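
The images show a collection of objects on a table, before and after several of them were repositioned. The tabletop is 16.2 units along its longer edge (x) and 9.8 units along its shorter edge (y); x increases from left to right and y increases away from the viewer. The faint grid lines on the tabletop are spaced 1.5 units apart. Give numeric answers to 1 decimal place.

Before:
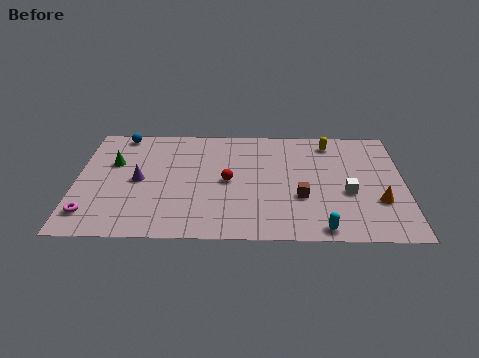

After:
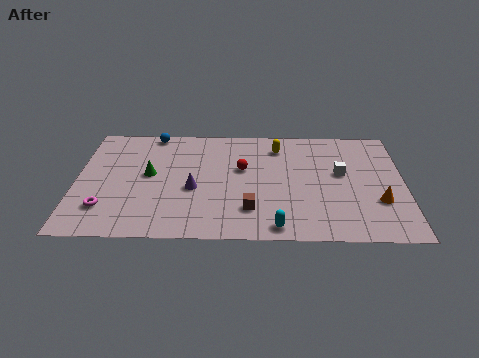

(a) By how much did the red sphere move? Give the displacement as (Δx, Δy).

(0.7, 1.1)

The red sphere was at about (7.5, 4.8) and moved to about (8.2, 5.9).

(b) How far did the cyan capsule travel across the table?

2.2

The cyan capsule was near (12.1, 0.9) before and (9.9, 1.0) after, so it travelled √(2.2² + 0.1²) ≈ 2.2 units.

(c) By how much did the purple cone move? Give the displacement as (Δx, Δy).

(2.7, -0.7)

From the two frames, the purple cone sits at roughly (3.1, 4.8) before and (5.8, 4.1) after.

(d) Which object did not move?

the orange cone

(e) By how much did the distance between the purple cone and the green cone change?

+0.5

The distance was about 2.0 in the first image and 2.5 in the second, so they moved 0.5 units further apart.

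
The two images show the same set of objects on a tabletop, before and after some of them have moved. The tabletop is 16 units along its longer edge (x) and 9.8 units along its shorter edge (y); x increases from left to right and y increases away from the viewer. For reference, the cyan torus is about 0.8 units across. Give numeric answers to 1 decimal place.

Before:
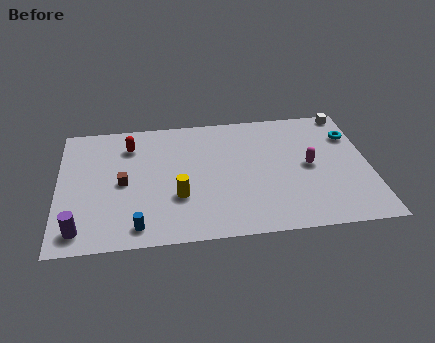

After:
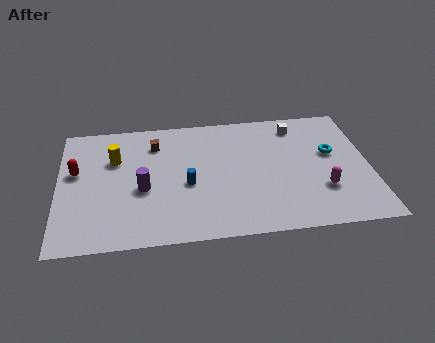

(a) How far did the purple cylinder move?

4.2

The purple cylinder was near (1.1, 1.4) before and (4.3, 4.1) after, so it travelled √(3.2² + 2.7²) ≈ 4.2 units.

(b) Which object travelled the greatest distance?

the yellow cylinder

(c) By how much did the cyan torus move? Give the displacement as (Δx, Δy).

(-1.1, -1.3)

The cyan torus started near (15.2, 7.1) and ended near (14.1, 5.8).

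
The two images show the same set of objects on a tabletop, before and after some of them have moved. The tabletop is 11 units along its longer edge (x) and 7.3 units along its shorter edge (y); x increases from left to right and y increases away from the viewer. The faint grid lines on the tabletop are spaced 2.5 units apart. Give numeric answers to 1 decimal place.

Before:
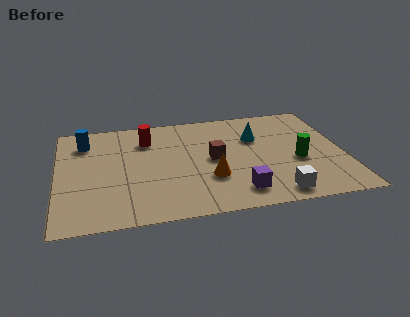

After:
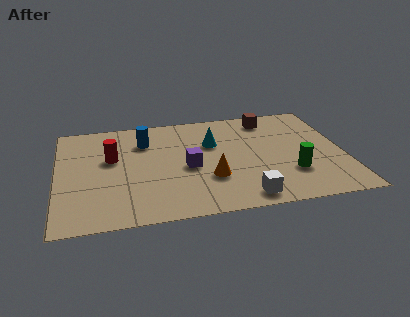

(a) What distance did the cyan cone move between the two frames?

1.7

The cyan cone moved from about (7.7, 4.9) to (6.0, 4.8), a distance of √(1.7² + 0.1²) ≈ 1.7.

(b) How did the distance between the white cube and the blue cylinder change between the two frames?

-2.8

The distance was about 8.6 in the first image and 5.8 in the second, so they moved 2.8 units closer together.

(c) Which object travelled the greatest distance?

the brown cube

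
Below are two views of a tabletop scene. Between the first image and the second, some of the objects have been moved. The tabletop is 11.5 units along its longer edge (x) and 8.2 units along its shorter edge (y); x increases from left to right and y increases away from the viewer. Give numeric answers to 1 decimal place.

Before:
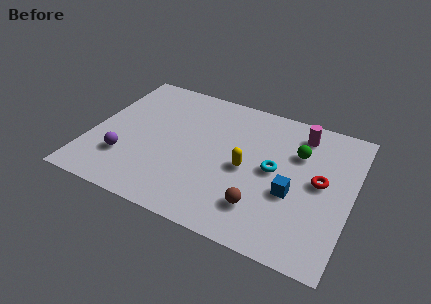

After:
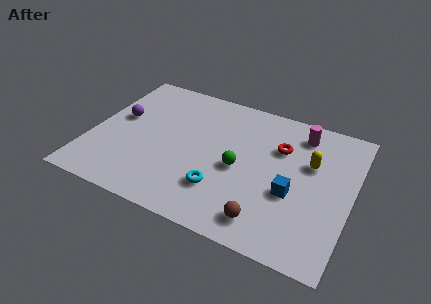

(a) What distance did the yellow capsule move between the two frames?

3.0

From (6.9, 3.8) to (9.6, 5.2), the yellow capsule covered √(2.7² + 1.4²) ≈ 3.0 units.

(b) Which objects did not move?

the magenta cylinder and the blue cube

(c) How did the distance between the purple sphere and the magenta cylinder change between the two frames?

-0.4

They were about 8.6 units apart before and 8.2 after — 0.4 units closer together.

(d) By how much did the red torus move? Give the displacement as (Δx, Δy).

(-1.9, 1.3)

The red torus started near (10.1, 4.3) and ended near (8.2, 5.6).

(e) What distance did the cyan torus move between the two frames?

2.9

The cyan torus moved from about (8.1, 4.2) to (6.0, 2.2), a distance of √(2.1² + 2.0²) ≈ 2.9.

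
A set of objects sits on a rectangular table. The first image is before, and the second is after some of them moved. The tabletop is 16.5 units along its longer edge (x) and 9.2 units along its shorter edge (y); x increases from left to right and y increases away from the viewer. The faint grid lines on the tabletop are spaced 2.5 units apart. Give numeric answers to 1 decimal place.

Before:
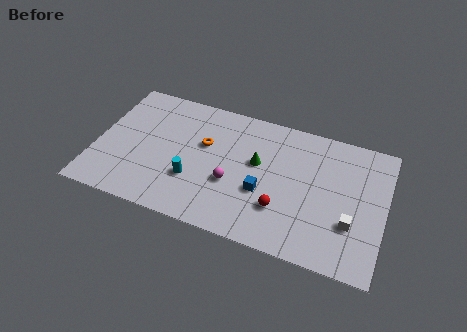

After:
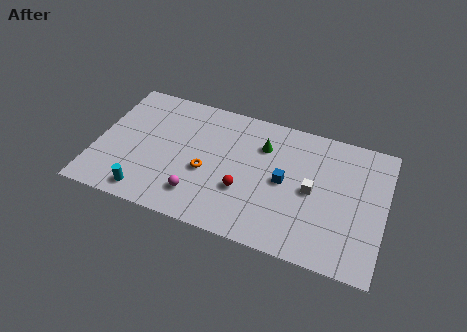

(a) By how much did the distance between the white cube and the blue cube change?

-3.4

Before: roughly 5.0 units apart; after: 1.6. That's 3.4 units closer together.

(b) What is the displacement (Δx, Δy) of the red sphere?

(-2.2, 0.5)

The red sphere started near (10.8, 2.7) and ended near (8.6, 3.2).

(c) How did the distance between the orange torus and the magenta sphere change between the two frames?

-1.0

Before: roughly 2.8 units apart; after: 1.8. That's 1.0 units closer together.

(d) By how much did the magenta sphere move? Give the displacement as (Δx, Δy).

(-1.8, -1.5)

The magenta sphere started near (7.9, 3.5) and ended near (6.1, 2.0).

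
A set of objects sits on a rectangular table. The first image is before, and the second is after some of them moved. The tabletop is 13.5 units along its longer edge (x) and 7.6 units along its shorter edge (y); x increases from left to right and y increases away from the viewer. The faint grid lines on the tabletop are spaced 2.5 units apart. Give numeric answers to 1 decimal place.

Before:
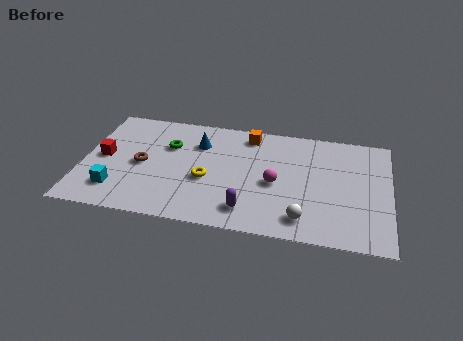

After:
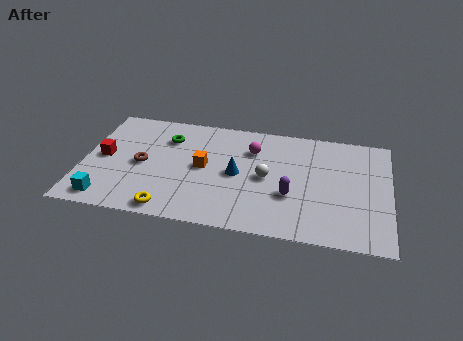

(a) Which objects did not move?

the brown torus and the red cube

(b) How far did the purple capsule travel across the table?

2.2

The purple capsule moved from about (7.4, 1.4) to (9.2, 2.7), a distance of √(1.8² + 1.3²) ≈ 2.2.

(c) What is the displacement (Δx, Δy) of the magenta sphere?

(-1.1, 2.1)

From the two frames, the magenta sphere sits at roughly (8.5, 3.4) before and (7.4, 5.5) after.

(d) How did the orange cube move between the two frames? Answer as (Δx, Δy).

(-1.9, -2.6)

The orange cube was at about (7.2, 6.5) and moved to about (5.3, 3.9).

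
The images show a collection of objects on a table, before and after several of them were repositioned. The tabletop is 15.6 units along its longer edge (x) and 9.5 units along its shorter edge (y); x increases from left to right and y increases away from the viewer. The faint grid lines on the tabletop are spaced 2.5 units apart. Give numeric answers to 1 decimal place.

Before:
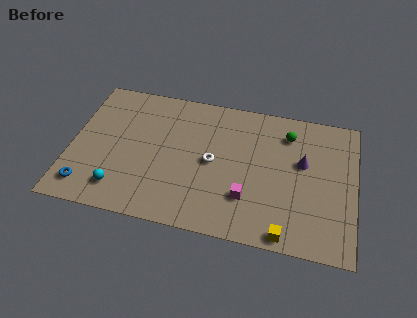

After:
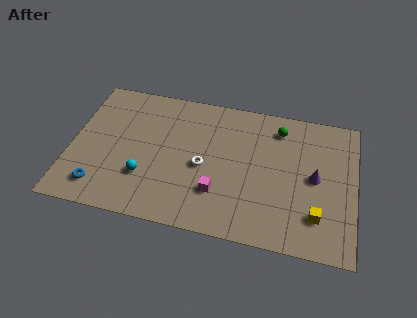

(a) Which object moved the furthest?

the yellow cube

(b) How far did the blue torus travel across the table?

0.7

The blue torus moved from about (1.1, 1.6) to (1.8, 1.7), a distance of √(0.7² + 0.1²) ≈ 0.7.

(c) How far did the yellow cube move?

2.2

The yellow cube moved from about (12.0, 0.8) to (13.6, 2.3), a distance of √(1.6² + 1.5²) ≈ 2.2.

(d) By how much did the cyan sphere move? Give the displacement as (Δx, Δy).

(1.3, 1.1)

From the two frames, the cyan sphere sits at roughly (2.9, 1.8) before and (4.2, 2.9) after.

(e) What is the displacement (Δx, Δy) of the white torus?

(-0.5, -0.4)

The white torus started near (7.8, 4.7) and ended near (7.3, 4.3).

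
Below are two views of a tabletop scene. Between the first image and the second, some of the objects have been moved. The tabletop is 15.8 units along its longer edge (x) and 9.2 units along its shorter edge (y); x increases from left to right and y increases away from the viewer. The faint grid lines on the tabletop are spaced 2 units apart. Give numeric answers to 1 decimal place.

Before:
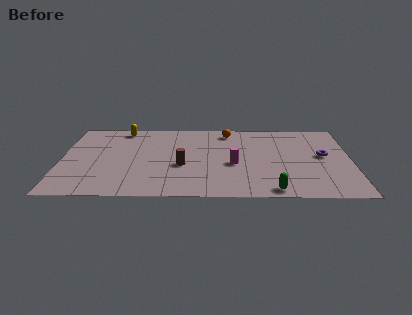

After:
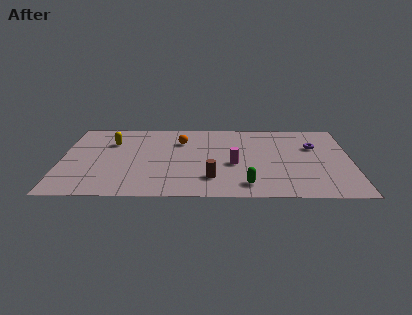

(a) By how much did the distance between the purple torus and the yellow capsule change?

-0.3

They were about 11.4 units apart before and 11.1 after — 0.3 units closer together.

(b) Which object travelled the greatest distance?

the orange sphere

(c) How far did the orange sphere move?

2.9

The orange sphere moved from about (9.1, 7.9) to (6.5, 6.7), a distance of √(2.6² + 1.2²) ≈ 2.9.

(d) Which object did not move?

the magenta cylinder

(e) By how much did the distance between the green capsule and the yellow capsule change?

-2.0

Before: roughly 10.9 units apart; after: 8.9. That's 2.0 units closer together.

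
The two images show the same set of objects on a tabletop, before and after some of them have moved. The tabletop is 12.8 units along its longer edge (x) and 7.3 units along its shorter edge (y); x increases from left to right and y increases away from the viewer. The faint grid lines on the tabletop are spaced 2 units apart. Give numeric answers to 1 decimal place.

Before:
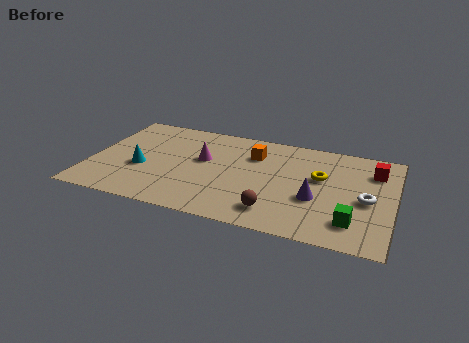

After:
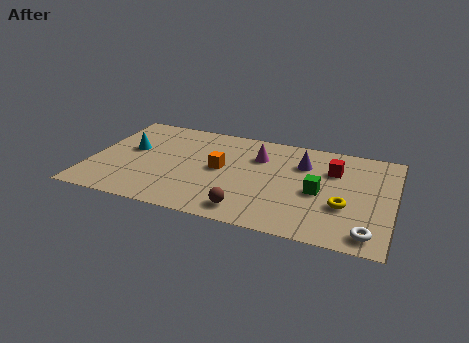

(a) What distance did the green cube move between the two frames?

2.3

The green cube was near (11.2, 1.6) before and (9.7, 3.3) after, so it travelled √(1.5² + 1.7²) ≈ 2.3 units.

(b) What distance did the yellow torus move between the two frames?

2.1

The yellow torus was near (9.7, 4.4) before and (10.8, 2.6) after, so it travelled √(1.1² + 1.8²) ≈ 2.1 units.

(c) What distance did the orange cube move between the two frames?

2.0

The orange cube moved from about (6.8, 5.3) to (5.5, 3.8), a distance of √(1.3² + 1.5²) ≈ 2.0.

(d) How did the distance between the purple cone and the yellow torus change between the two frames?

+1.6

The distance was about 1.6 in the first image and 3.2 in the second, so they moved 1.6 units further apart.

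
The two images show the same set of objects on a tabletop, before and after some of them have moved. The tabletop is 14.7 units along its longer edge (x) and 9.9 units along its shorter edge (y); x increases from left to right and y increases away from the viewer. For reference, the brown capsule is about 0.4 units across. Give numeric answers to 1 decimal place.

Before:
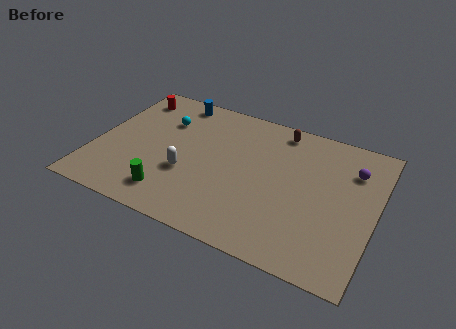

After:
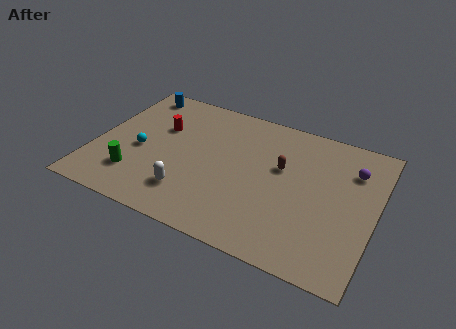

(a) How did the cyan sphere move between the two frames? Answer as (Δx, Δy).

(-0.9, -2.7)

From the two frames, the cyan sphere sits at roughly (3.3, 7.0) before and (2.4, 4.3) after.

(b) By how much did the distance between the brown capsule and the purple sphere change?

-0.4

Before: roughly 4.2 units apart; after: 3.8. That's 0.4 units closer together.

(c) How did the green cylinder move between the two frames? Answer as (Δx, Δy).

(-2.0, 0.6)

The green cylinder was at about (4.4, 1.8) and moved to about (2.4, 2.4).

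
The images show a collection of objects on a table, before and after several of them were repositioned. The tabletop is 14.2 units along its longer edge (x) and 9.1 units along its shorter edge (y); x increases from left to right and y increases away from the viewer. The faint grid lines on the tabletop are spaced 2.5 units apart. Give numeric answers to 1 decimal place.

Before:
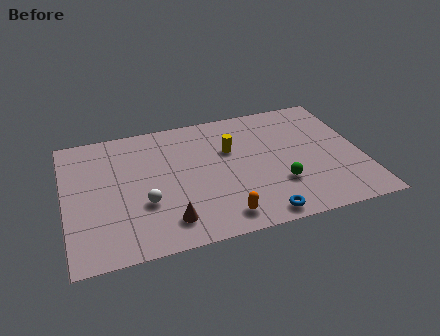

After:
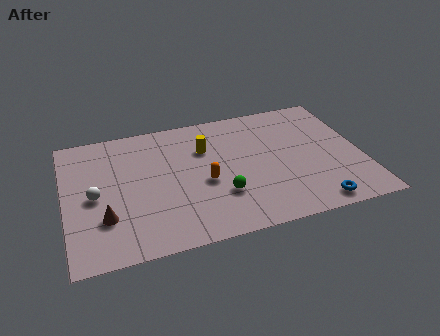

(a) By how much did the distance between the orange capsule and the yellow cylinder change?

-2.3

Before: roughly 4.7 units apart; after: 2.4. That's 2.3 units closer together.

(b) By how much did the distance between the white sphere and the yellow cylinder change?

+0.7

They were about 5.1 units apart before and 5.8 after — 0.7 units further apart.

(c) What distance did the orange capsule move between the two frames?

2.7

The orange capsule moved from about (7.2, 1.3) to (6.6, 3.9), a distance of √(0.6² + 2.6²) ≈ 2.7.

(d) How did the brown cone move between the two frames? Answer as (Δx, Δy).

(-2.9, 1.0)

From the two frames, the brown cone sits at roughly (4.7, 1.7) before and (1.8, 2.7) after.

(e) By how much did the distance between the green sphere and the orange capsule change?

-2.0

The distance was about 3.3 in the first image and 1.3 in the second, so they moved 2.0 units closer together.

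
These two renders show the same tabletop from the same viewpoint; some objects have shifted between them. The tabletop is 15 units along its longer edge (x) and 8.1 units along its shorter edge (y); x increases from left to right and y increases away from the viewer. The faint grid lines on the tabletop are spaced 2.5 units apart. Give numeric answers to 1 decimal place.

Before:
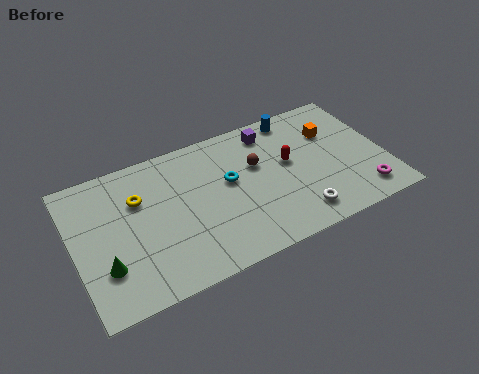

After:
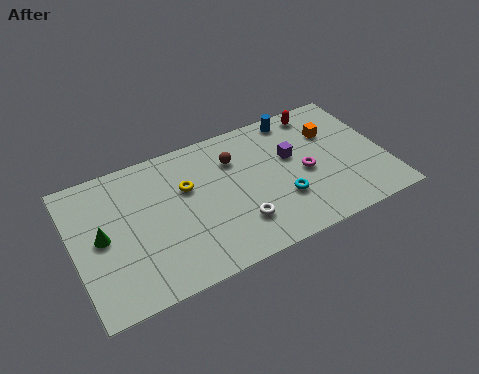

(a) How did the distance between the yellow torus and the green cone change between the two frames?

+0.7

The distance was about 3.6 in the first image and 4.3 in the second, so they moved 0.7 units further apart.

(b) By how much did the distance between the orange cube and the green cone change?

-0.3

Before: roughly 11.8 units apart; after: 11.5. That's 0.3 units closer together.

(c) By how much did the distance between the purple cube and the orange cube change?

-0.9

They were about 3.1 units apart before and 2.2 after — 0.9 units closer together.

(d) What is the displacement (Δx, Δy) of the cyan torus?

(2.3, -2.1)

From the two frames, the cyan torus sits at roughly (7.5, 4.7) before and (9.8, 2.6) after.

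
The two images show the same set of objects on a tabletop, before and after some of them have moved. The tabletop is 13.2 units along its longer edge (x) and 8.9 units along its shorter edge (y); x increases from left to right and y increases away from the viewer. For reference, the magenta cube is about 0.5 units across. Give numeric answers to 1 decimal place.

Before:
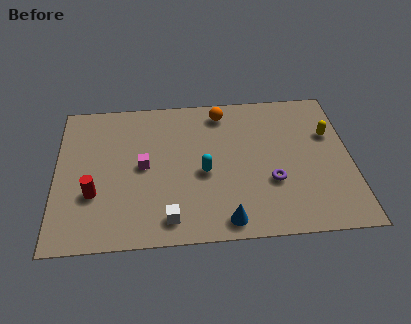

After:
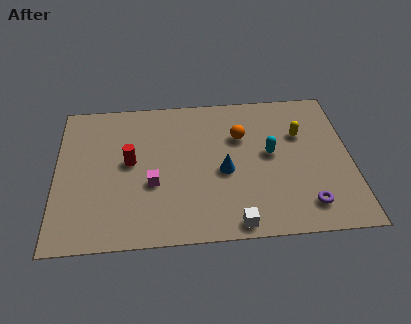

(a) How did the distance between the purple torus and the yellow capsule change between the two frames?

+0.5

The distance was about 3.8 in the first image and 4.3 in the second, so they moved 0.5 units further apart.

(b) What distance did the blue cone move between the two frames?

2.9

The blue cone was near (7.5, 1.0) before and (7.5, 3.9) after, so it travelled √(0.0² + 2.9²) ≈ 2.9 units.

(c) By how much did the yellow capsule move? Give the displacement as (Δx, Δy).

(-1.3, 0.1)

From the two frames, the yellow capsule sits at roughly (12.3, 5.8) before and (11.0, 5.9) after.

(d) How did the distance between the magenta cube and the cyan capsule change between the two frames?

+2.7

Before: roughly 2.8 units apart; after: 5.5. That's 2.7 units further apart.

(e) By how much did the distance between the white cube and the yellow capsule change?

-2.6

Before: roughly 8.6 units apart; after: 6.0. That's 2.6 units closer together.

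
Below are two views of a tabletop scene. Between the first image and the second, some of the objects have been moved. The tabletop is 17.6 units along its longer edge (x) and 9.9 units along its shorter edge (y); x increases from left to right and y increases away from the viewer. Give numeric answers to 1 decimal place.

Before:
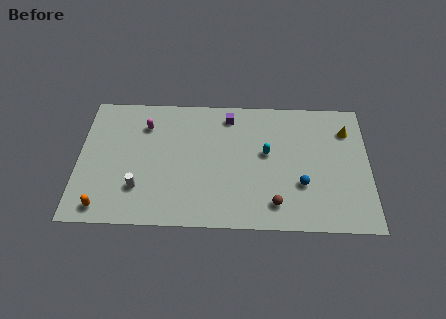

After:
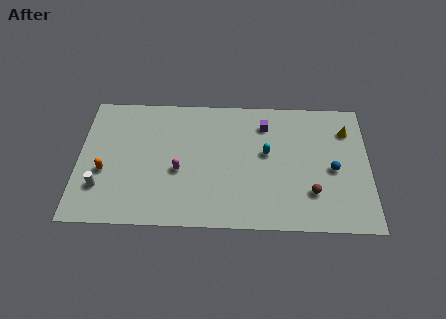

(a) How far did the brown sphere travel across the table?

2.4

The brown sphere was near (11.9, 1.8) before and (14.1, 2.7) after, so it travelled √(2.2² + 0.9²) ≈ 2.4 units.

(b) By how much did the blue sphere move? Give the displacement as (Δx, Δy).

(1.9, 1.2)

From the two frames, the blue sphere sits at roughly (13.5, 3.3) before and (15.4, 4.5) after.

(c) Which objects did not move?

the yellow cone and the cyan capsule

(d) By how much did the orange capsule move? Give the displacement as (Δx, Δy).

(0.0, 2.7)

From the two frames, the orange capsule sits at roughly (1.6, 1.2) before and (1.6, 3.9) after.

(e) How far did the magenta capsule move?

4.0

From (4.0, 7.5) to (6.1, 4.1), the magenta capsule covered √(2.1² + 3.4²) ≈ 4.0 units.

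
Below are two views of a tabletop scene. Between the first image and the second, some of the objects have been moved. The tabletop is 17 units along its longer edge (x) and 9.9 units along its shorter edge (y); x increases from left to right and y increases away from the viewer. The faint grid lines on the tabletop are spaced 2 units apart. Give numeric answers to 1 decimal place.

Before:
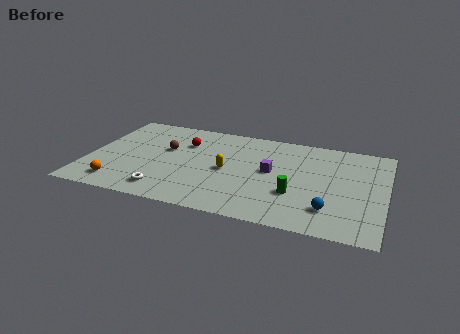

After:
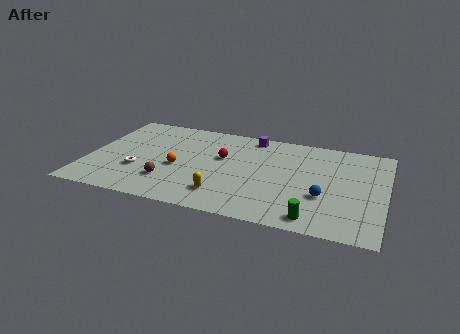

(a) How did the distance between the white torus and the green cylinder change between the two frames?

+2.9

Before: roughly 7.5 units apart; after: 10.4. That's 2.9 units further apart.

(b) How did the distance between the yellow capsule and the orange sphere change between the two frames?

-3.3

Before: roughly 6.8 units apart; after: 3.5. That's 3.3 units closer together.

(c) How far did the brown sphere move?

3.4

From (4.3, 6.0) to (4.8, 2.6), the brown sphere covered √(0.5² + 3.4²) ≈ 3.4 units.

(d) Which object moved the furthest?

the orange sphere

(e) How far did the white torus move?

2.4

The white torus was near (4.7, 1.6) before and (3.0, 3.3) after, so it travelled √(1.7² + 1.7²) ≈ 2.4 units.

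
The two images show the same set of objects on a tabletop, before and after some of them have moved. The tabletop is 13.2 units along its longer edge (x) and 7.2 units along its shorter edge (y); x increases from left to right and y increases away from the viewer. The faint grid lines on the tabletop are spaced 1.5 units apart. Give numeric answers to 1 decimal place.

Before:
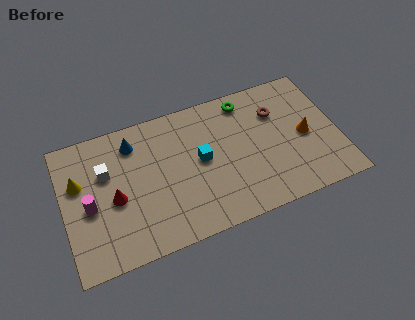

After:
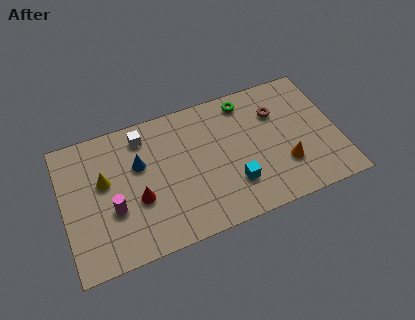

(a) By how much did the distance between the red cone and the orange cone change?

-2.2

They were about 9.2 units apart before and 7.0 after — 2.2 units closer together.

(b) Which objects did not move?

the brown torus and the green torus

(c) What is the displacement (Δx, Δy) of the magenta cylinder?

(1.1, -0.5)

The magenta cylinder was at about (1.2, 3.2) and moved to about (2.3, 2.7).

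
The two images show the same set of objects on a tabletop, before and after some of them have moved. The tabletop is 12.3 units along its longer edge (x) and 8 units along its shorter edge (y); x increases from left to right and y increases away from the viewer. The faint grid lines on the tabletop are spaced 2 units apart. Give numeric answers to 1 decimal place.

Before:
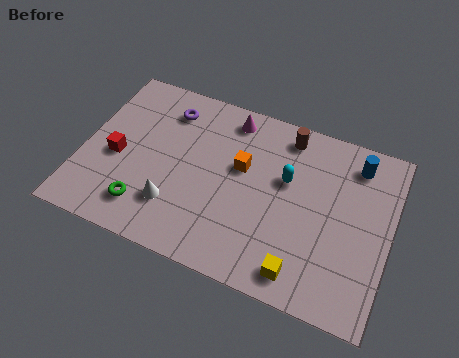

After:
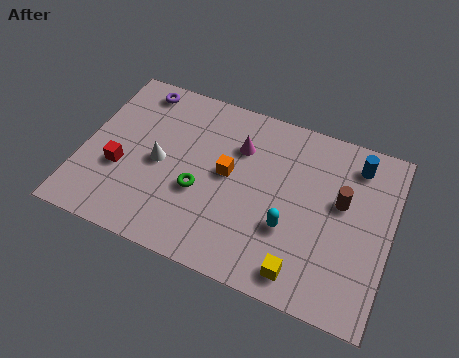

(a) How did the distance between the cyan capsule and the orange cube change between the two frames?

+1.2

The distance was about 1.8 in the first image and 3.0 in the second, so they moved 1.2 units further apart.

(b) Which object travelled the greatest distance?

the brown cylinder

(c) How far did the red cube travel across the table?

0.5

The red cube moved from about (1.4, 3.5) to (1.6, 3.0), a distance of √(0.2² + 0.5²) ≈ 0.5.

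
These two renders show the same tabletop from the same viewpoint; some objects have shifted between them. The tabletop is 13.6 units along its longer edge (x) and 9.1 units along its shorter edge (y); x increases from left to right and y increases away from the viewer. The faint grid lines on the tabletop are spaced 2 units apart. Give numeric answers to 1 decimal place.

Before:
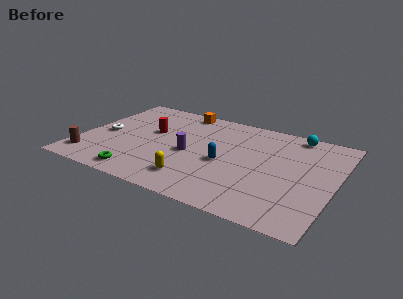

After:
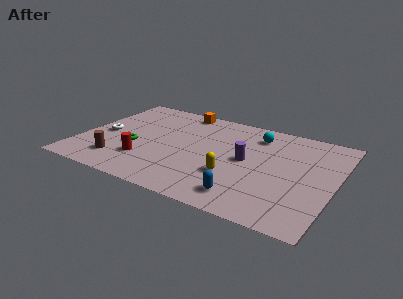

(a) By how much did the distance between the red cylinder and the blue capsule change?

+1.3

Before: roughly 4.4 units apart; after: 5.7. That's 1.3 units further apart.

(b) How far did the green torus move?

2.5

The green torus was near (3.7, 1.1) before and (3.0, 3.5) after, so it travelled √(0.7² + 2.4²) ≈ 2.5 units.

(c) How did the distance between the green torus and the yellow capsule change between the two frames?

+2.5

They were about 2.9 units apart before and 5.4 after — 2.5 units further apart.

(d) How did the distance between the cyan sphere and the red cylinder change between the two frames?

-0.8

They were about 8.0 units apart before and 7.2 after — 0.8 units closer together.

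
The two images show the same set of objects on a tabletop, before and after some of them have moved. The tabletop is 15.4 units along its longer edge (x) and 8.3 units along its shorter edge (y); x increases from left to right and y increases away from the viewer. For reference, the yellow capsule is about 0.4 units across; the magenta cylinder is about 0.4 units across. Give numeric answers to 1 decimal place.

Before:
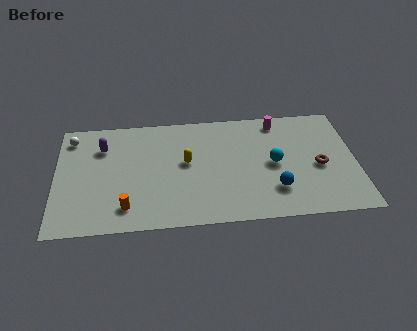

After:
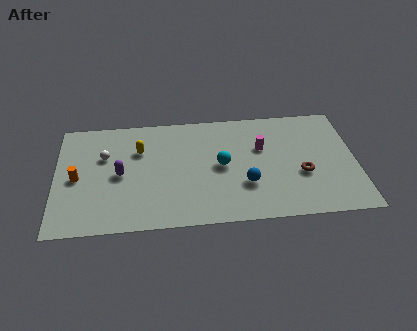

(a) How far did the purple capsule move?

2.3

The purple capsule was near (2.4, 6.1) before and (3.3, 4.0) after, so it travelled √(0.9² + 2.1²) ≈ 2.3 units.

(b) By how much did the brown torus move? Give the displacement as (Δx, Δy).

(-0.9, -0.5)

The brown torus was at about (13.5, 3.7) and moved to about (12.6, 3.2).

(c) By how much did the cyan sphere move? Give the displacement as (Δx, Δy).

(-2.7, 0.1)

From the two frames, the cyan sphere sits at roughly (11.2, 4.1) before and (8.5, 4.2) after.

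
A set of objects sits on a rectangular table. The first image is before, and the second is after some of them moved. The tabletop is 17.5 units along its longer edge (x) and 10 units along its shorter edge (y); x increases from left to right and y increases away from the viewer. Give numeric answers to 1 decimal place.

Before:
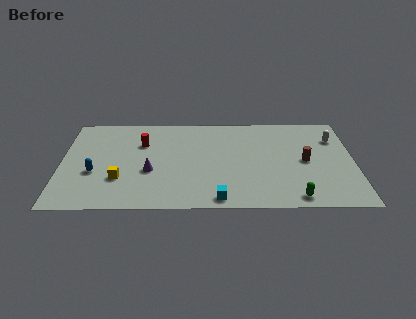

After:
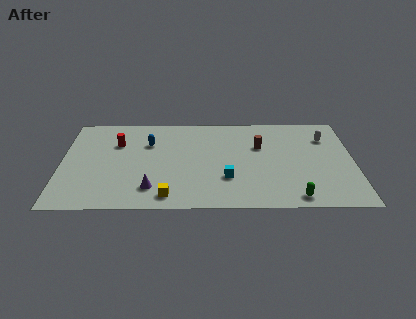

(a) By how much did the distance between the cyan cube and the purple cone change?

-0.4

The distance was about 5.0 in the first image and 4.6 in the second, so they moved 0.4 units closer together.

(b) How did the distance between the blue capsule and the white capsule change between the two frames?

-4.1

Before: roughly 14.8 units apart; after: 10.7. That's 4.1 units closer together.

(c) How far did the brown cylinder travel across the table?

3.1

From (14.6, 4.9) to (11.9, 6.5), the brown cylinder covered √(2.7² + 1.6²) ≈ 3.1 units.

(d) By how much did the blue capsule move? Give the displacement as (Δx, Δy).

(3.2, 3.1)

From the two frames, the blue capsule sits at roughly (2.0, 3.8) before and (5.2, 6.9) after.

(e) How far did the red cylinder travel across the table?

1.5

The red cylinder was near (4.8, 6.9) before and (3.3, 6.9) after, so it travelled √(1.5² + 0.0²) ≈ 1.5 units.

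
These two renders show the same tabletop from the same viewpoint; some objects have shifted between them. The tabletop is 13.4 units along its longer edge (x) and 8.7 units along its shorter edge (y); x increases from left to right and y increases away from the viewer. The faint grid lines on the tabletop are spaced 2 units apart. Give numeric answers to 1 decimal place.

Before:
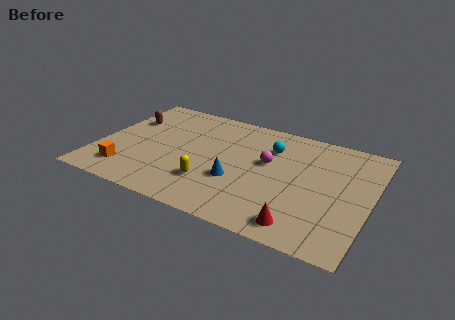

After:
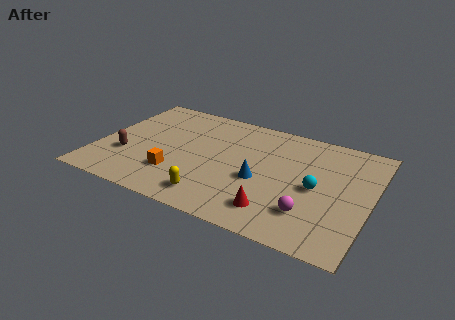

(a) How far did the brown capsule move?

3.0

The brown capsule moved from about (1.1, 5.9) to (1.5, 2.9), a distance of √(0.4² + 3.0²) ≈ 3.0.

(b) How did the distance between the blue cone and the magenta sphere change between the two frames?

+0.6

Before: roughly 2.4 units apart; after: 3.0. That's 0.6 units further apart.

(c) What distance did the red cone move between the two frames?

1.4

The red cone was near (10.4, 1.2) before and (9.1, 1.7) after, so it travelled √(1.3² + 0.5²) ≈ 1.4 units.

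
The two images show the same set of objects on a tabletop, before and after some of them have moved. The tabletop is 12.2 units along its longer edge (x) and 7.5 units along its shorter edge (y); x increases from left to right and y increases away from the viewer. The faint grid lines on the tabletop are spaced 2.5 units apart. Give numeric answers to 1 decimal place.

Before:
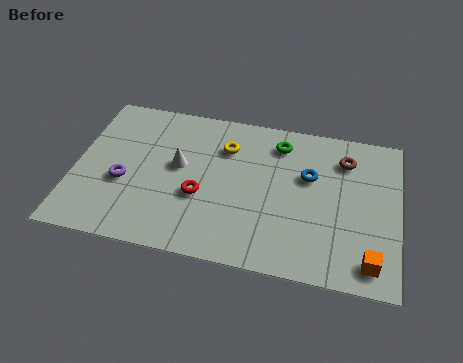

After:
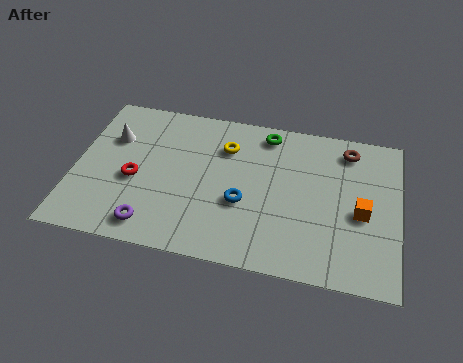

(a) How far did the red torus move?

2.5

From (4.8, 2.9) to (2.3, 3.2), the red torus covered √(2.5² + 0.3²) ≈ 2.5 units.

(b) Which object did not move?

the yellow torus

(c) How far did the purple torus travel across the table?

2.2

The purple torus was near (1.9, 3.0) before and (3.1, 1.1) after, so it travelled √(1.2² + 1.9²) ≈ 2.2 units.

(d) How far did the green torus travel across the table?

0.6

From (7.6, 6.1) to (7.1, 6.5), the green torus covered √(0.5² + 0.4²) ≈ 0.6 units.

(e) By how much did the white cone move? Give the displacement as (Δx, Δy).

(-2.6, 0.9)

The white cone started near (3.9, 4.2) and ended near (1.3, 5.1).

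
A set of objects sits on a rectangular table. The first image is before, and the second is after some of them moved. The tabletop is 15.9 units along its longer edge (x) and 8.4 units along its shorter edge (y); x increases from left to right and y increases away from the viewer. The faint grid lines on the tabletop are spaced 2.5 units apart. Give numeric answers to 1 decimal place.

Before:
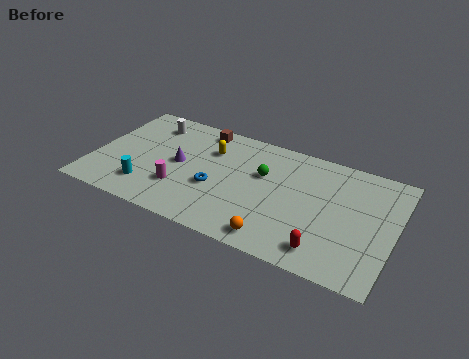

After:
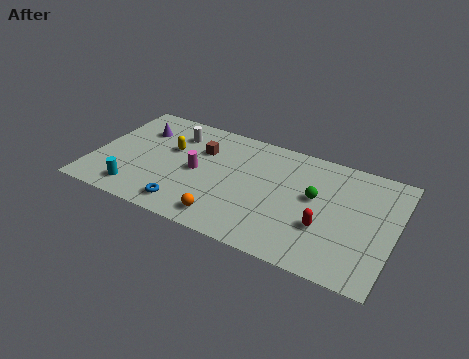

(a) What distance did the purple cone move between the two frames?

3.0

The purple cone was near (4.5, 4.3) before and (2.1, 6.1) after, so it travelled √(2.4² + 1.8²) ≈ 3.0 units.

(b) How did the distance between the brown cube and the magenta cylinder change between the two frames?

-3.2

The distance was about 4.9 in the first image and 1.7 in the second, so they moved 3.2 units closer together.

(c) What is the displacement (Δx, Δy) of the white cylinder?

(1.4, -0.3)

The white cylinder was at about (2.6, 6.8) and moved to about (4.0, 6.5).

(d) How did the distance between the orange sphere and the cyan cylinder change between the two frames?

-2.2

Before: roughly 7.0 units apart; after: 4.8. That's 2.2 units closer together.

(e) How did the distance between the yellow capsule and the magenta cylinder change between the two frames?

-1.8

The distance was about 3.7 in the first image and 1.9 in the second, so they moved 1.8 units closer together.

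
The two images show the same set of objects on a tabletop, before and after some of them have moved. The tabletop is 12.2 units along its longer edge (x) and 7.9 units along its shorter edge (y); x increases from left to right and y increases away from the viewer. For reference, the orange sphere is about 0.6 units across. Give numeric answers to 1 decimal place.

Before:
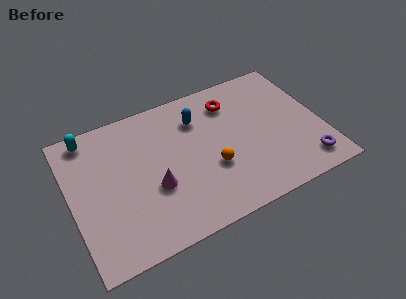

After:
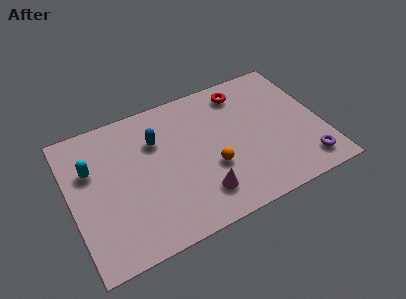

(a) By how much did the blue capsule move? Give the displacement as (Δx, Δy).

(-2.1, -0.4)

The blue capsule was at about (6.4, 5.9) and moved to about (4.3, 5.5).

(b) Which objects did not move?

the orange sphere and the purple torus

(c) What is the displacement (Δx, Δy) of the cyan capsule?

(-0.1, -1.8)

From the two frames, the cyan capsule sits at roughly (1.2, 7.0) before and (1.1, 5.2) after.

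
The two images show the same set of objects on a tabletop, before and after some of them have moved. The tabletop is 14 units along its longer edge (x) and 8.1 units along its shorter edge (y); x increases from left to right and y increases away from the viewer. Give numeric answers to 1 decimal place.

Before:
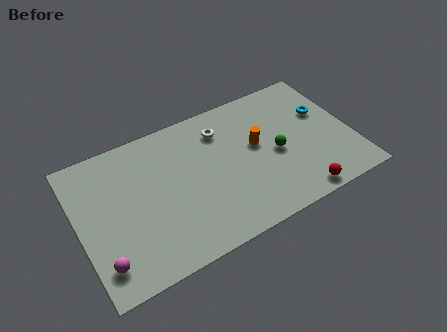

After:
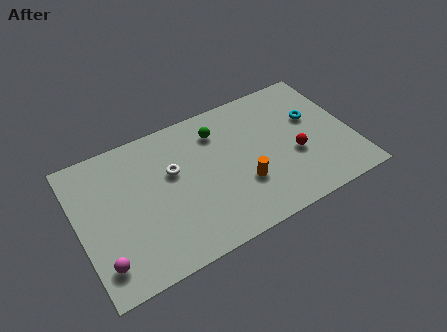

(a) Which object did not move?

the magenta sphere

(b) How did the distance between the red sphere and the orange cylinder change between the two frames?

-1.3

Before: roughly 4.1 units apart; after: 2.8. That's 1.3 units closer together.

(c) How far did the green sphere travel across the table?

3.7

From (10.1, 3.7) to (7.4, 6.3), the green sphere covered √(2.7² + 2.6²) ≈ 3.7 units.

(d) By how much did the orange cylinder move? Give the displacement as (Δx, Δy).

(-1.0, -1.9)

The orange cylinder started near (9.2, 4.6) and ended near (8.2, 2.7).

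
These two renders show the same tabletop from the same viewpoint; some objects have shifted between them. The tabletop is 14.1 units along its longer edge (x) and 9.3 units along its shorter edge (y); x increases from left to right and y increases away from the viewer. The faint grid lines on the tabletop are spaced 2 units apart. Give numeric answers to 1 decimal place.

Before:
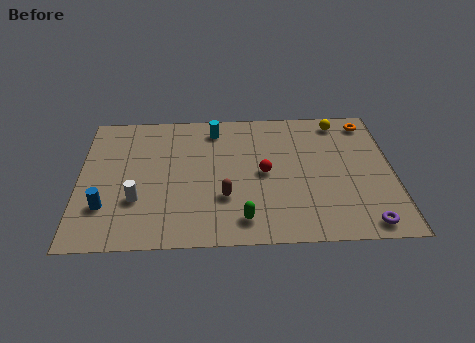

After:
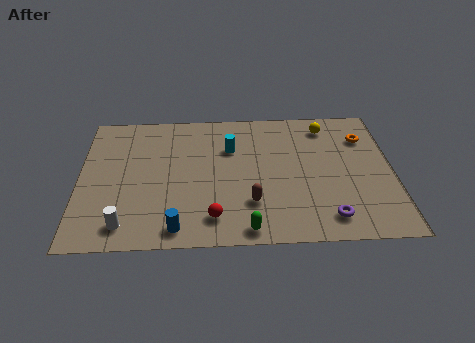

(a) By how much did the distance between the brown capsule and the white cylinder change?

+1.8

Before: roughly 3.9 units apart; after: 5.7. That's 1.8 units further apart.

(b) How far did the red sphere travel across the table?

3.7

From (8.3, 4.6) to (6.0, 1.7), the red sphere covered √(2.3² + 2.9²) ≈ 3.7 units.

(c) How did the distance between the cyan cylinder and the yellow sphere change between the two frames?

-1.1

They were about 5.7 units apart before and 4.6 after — 1.1 units closer together.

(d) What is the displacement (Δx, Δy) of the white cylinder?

(-0.5, -1.6)

The white cylinder started near (2.6, 3.0) and ended near (2.1, 1.4).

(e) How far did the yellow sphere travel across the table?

0.7

The yellow sphere moved from about (11.8, 8.1) to (11.2, 7.8), a distance of √(0.6² + 0.3²) ≈ 0.7.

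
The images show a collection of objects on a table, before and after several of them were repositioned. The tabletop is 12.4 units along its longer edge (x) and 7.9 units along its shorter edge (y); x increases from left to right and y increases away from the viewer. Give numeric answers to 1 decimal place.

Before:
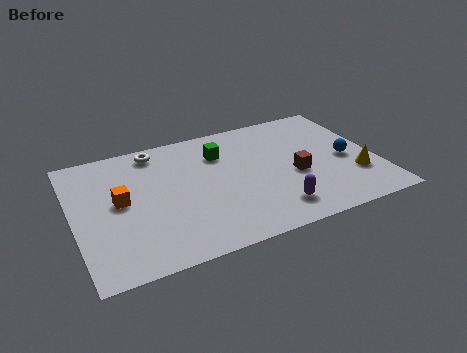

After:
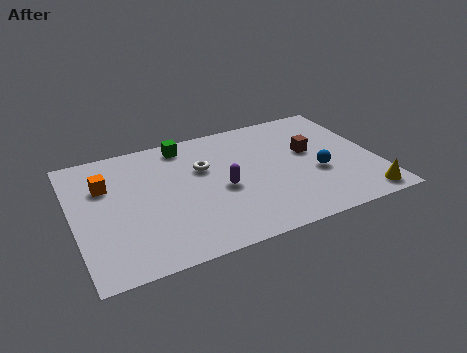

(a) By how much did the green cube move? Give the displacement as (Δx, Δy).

(-1.4, 1.1)

From the two frames, the green cube sits at roughly (6.2, 5.8) before and (4.8, 6.9) after.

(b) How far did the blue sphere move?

1.4

From (11.2, 3.6) to (9.9, 3.1), the blue sphere covered √(1.3² + 0.5²) ≈ 1.4 units.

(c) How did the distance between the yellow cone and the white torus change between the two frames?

-1.6

Before: roughly 9.0 units apart; after: 7.4. That's 1.6 units closer together.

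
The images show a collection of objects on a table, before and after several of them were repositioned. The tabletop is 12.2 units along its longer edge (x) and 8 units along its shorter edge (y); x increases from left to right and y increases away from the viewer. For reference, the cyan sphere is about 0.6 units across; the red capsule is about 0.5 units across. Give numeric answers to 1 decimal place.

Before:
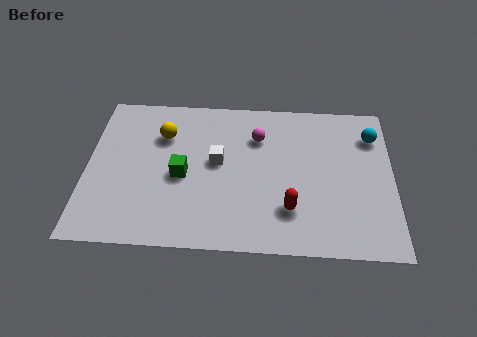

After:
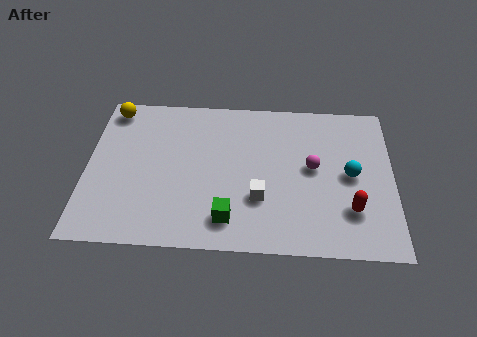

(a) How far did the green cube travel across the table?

2.8

The green cube was near (3.8, 3.6) before and (5.7, 1.5) after, so it travelled √(1.9² + 2.1²) ≈ 2.8 units.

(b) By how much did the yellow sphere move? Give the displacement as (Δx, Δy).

(-2.1, 1.3)

The yellow sphere started near (3.0, 5.7) and ended near (0.9, 7.0).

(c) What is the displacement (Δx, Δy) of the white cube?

(1.7, -1.8)

The white cube was at about (5.2, 4.4) and moved to about (6.9, 2.6).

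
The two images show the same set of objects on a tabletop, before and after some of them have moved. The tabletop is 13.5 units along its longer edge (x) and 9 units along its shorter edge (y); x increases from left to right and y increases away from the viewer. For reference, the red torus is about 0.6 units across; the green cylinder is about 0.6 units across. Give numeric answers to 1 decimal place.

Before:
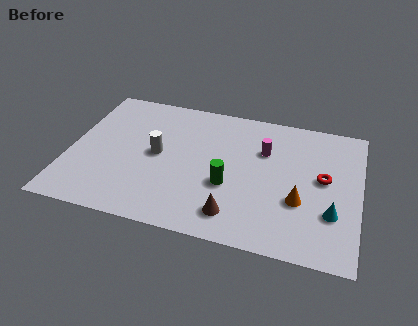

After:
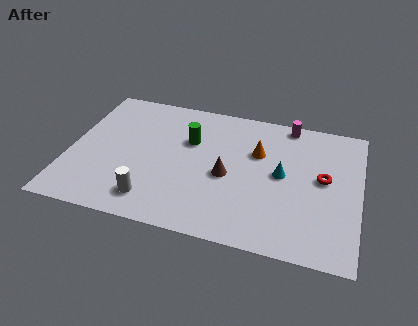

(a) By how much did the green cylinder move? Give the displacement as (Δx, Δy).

(-2.0, 2.5)

The green cylinder was at about (7.5, 3.4) and moved to about (5.5, 5.9).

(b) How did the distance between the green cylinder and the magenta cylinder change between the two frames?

+2.0

The distance was about 3.1 in the first image and 5.1 in the second, so they moved 2.0 units further apart.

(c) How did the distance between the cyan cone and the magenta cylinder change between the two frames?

-1.2

Before: roughly 4.7 units apart; after: 3.5. That's 1.2 units closer together.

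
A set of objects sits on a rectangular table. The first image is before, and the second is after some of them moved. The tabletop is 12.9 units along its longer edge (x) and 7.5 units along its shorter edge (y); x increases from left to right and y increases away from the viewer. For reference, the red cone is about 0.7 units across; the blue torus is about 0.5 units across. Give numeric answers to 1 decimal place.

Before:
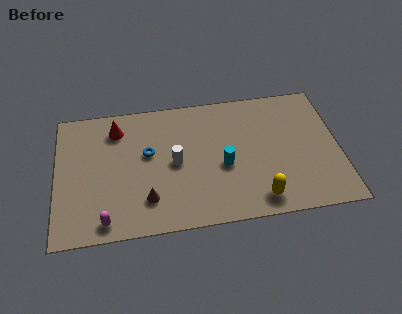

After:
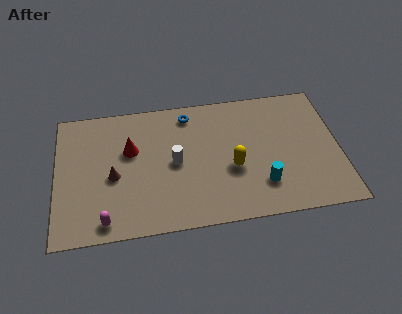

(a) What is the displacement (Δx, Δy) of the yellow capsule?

(-1.1, 1.9)

The yellow capsule was at about (9.1, 1.1) and moved to about (8.0, 3.0).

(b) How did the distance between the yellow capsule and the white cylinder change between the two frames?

-1.8

The distance was about 4.5 in the first image and 2.7 in the second, so they moved 1.8 units closer together.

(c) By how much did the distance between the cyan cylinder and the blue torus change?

+1.9

They were about 3.6 units apart before and 5.5 after — 1.9 units further apart.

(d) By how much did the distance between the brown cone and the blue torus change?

+2.1

The distance was about 2.6 in the first image and 4.7 in the second, so they moved 2.1 units further apart.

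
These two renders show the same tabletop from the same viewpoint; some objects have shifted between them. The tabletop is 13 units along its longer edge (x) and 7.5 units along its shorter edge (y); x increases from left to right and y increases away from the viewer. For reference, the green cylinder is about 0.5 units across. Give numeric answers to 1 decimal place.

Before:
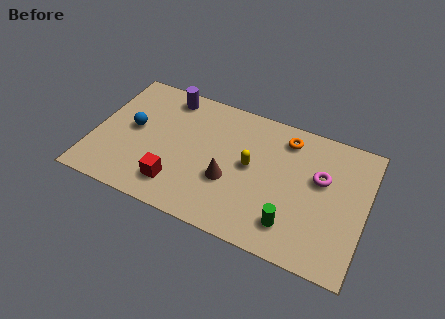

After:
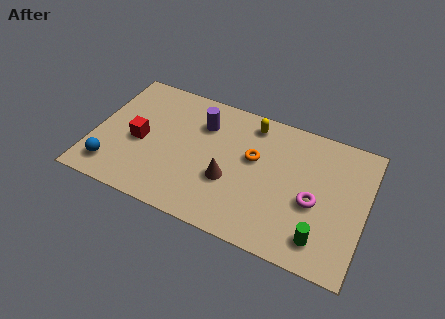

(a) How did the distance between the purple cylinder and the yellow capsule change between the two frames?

-2.5

Before: roughly 5.0 units apart; after: 2.5. That's 2.5 units closer together.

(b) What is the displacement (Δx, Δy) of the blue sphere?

(-0.7, -2.6)

The blue sphere started near (1.8, 4.0) and ended near (1.1, 1.4).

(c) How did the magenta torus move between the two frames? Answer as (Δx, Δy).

(-0.2, -1.4)

The magenta torus was at about (10.8, 4.6) and moved to about (10.6, 3.2).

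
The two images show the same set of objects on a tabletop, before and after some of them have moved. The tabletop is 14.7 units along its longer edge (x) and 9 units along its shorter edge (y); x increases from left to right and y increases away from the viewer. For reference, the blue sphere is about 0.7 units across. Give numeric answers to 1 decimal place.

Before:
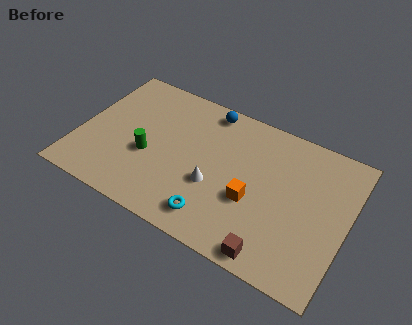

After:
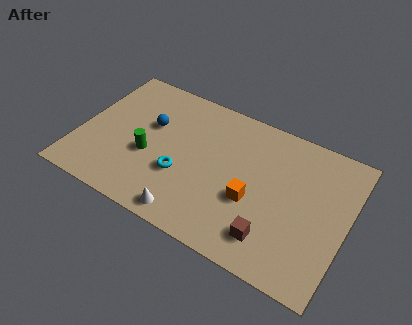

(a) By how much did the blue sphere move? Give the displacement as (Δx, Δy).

(-2.9, -2.4)

The blue sphere started near (6.6, 8.0) and ended near (3.7, 5.6).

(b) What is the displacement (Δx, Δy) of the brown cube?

(-0.2, 0.9)

The brown cube started near (11.2, 0.9) and ended near (11.0, 1.8).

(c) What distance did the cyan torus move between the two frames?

2.7

From (7.9, 1.5) to (5.8, 3.2), the cyan torus covered √(2.1² + 1.7²) ≈ 2.7 units.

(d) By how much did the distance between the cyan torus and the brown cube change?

+2.0

They were about 3.4 units apart before and 5.4 after — 2.0 units further apart.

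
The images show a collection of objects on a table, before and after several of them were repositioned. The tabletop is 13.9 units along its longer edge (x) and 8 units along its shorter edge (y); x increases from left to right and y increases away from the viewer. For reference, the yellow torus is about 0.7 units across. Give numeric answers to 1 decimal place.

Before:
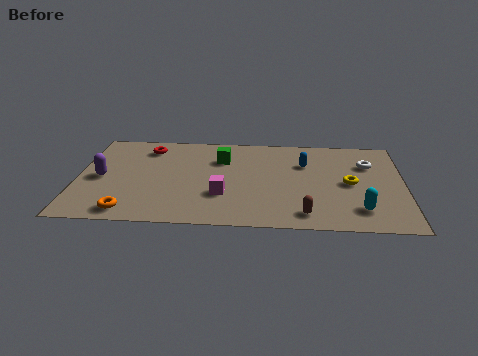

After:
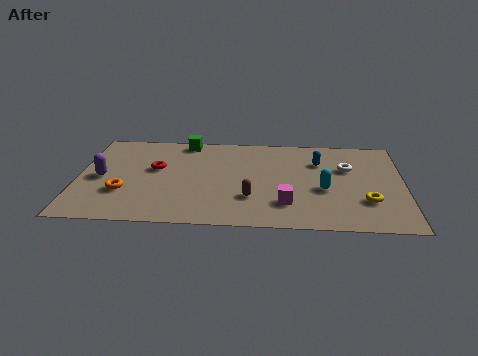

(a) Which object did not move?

the purple capsule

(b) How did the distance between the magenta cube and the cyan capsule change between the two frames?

-3.8

They were about 5.9 units apart before and 2.1 after — 3.8 units closer together.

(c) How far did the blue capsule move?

0.6

The blue capsule was near (9.7, 5.5) before and (10.3, 5.7) after, so it travelled √(0.6² + 0.2²) ≈ 0.6 units.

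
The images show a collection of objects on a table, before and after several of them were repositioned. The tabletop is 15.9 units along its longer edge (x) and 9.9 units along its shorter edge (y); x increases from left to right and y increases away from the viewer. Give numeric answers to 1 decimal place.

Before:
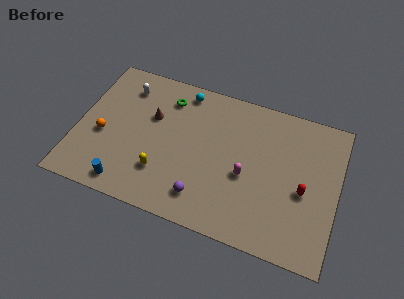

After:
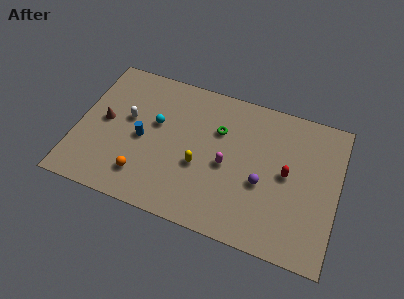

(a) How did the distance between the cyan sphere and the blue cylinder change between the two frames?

-6.5

The distance was about 8.0 in the first image and 1.5 in the second, so they moved 6.5 units closer together.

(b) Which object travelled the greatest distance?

the purple sphere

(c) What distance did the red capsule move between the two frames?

1.4

The red capsule moved from about (13.9, 4.3) to (12.8, 5.1), a distance of √(1.1² + 0.8²) ≈ 1.4.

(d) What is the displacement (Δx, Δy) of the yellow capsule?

(2.2, 1.2)

The yellow capsule was at about (5.4, 2.7) and moved to about (7.6, 3.9).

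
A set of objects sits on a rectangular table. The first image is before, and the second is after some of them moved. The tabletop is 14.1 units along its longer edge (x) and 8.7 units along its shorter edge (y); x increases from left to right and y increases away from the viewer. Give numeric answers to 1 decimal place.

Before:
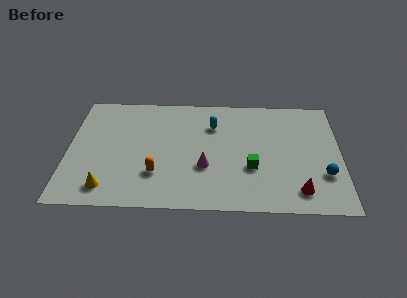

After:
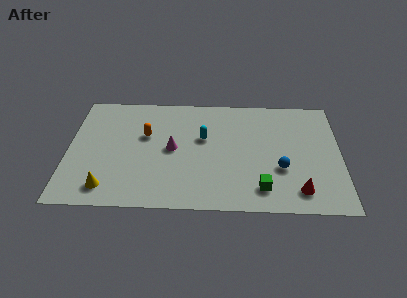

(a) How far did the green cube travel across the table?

1.6

The green cube was near (9.5, 3.1) before and (10.0, 1.6) after, so it travelled √(0.5² + 1.5²) ≈ 1.6 units.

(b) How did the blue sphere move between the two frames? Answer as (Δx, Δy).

(-2.2, 0.4)

The blue sphere started near (13.2, 2.7) and ended near (11.0, 3.1).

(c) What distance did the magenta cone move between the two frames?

2.1

The magenta cone was near (7.1, 3.1) before and (5.4, 4.4) after, so it travelled √(1.7² + 1.3²) ≈ 2.1 units.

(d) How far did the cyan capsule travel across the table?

1.1

From (7.5, 6.3) to (7.0, 5.3), the cyan capsule covered √(0.5² + 1.0²) ≈ 1.1 units.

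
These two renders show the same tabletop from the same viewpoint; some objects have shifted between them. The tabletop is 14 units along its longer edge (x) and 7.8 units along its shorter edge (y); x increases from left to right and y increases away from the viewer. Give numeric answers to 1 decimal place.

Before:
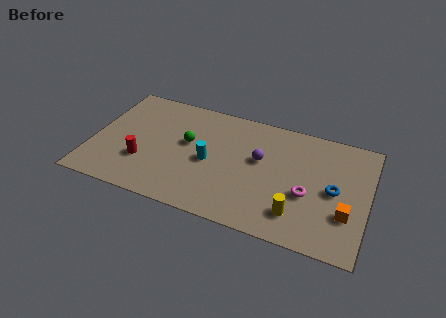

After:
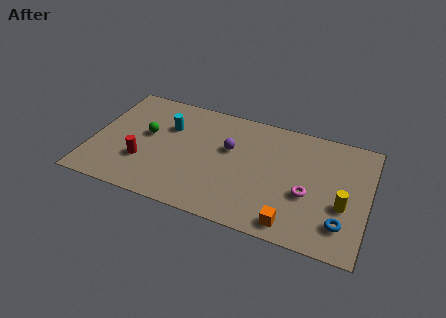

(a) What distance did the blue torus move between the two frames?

2.1

The blue torus moved from about (12.3, 3.8) to (12.8, 1.8), a distance of √(0.5² + 2.0²) ≈ 2.1.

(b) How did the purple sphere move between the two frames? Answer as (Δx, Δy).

(-1.6, 0.2)

From the two frames, the purple sphere sits at roughly (8.5, 4.6) before and (6.9, 4.8) after.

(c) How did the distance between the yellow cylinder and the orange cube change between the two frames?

+0.6

The distance was about 2.5 in the first image and 3.1 in the second, so they moved 0.6 units further apart.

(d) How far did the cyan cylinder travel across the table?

2.9

The cyan cylinder was near (6.0, 3.6) before and (3.7, 5.3) after, so it travelled √(2.3² + 1.7²) ≈ 2.9 units.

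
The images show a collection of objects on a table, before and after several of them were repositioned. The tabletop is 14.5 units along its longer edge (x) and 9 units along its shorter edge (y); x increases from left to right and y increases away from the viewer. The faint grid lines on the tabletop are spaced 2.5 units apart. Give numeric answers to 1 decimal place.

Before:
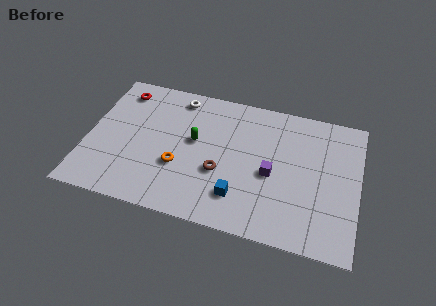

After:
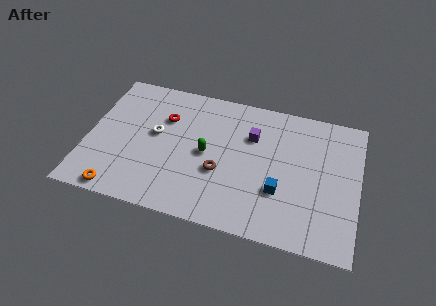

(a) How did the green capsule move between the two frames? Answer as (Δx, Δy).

(0.7, -0.7)

The green capsule was at about (5.7, 5.1) and moved to about (6.4, 4.4).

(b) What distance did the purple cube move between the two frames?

2.5

The purple cube was near (9.9, 4.0) before and (8.7, 6.2) after, so it travelled √(1.2² + 2.2²) ≈ 2.5 units.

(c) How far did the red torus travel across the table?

2.8

The red torus moved from about (1.5, 7.5) to (4.0, 6.2), a distance of √(2.5² + 1.3²) ≈ 2.8.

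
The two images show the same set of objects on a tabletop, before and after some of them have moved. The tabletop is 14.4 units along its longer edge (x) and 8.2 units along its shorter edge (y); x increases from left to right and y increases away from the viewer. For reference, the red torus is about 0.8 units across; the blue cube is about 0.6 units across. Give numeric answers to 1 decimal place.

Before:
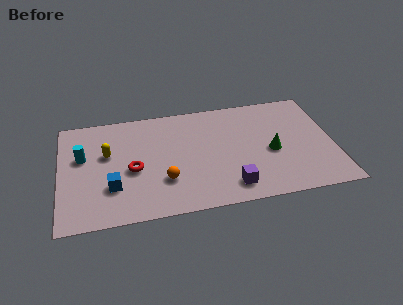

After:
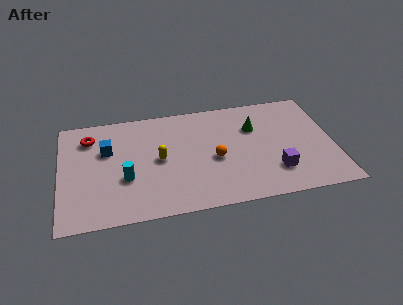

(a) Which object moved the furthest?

the red torus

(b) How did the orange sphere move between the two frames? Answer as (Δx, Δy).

(2.7, 1.1)

From the two frames, the orange sphere sits at roughly (5.4, 2.5) before and (8.1, 3.6) after.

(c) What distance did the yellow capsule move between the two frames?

2.8

From (2.5, 5.0) to (5.2, 4.1), the yellow capsule covered √(2.7² + 0.9²) ≈ 2.8 units.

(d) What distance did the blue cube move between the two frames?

2.8

The blue cube moved from about (2.7, 2.5) to (2.5, 5.3), a distance of √(0.2² + 2.8²) ≈ 2.8.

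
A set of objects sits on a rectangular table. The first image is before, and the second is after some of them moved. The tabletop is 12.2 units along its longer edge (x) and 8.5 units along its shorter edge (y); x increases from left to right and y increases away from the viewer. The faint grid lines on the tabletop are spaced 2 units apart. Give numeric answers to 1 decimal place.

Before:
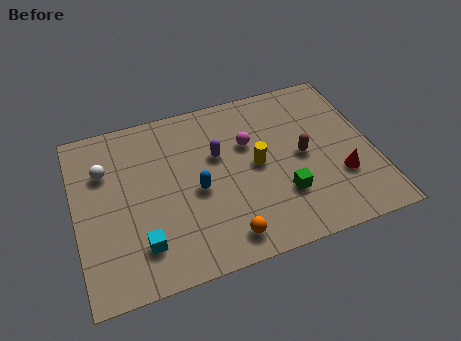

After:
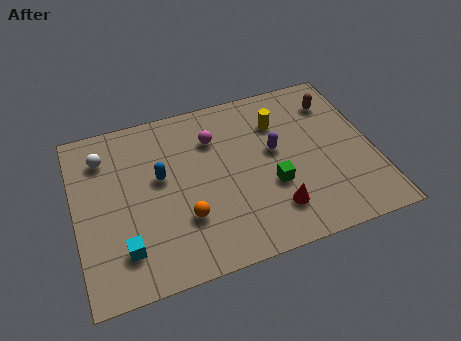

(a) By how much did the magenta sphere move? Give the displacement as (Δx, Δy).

(-1.4, 0.7)

The magenta sphere started near (7.2, 5.5) and ended near (5.8, 6.2).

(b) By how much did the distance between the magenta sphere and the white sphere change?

-1.4

The distance was about 5.9 in the first image and 4.5 in the second, so they moved 1.4 units closer together.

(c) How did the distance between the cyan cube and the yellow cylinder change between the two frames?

+2.5

The distance was about 5.5 in the first image and 8.0 in the second, so they moved 2.5 units further apart.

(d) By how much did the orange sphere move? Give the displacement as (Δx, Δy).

(-1.5, 1.4)

The orange sphere was at about (5.8, 1.2) and moved to about (4.3, 2.6).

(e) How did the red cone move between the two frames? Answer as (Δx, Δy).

(-2.8, -0.8)

The red cone started near (10.7, 2.7) and ended near (7.9, 1.9).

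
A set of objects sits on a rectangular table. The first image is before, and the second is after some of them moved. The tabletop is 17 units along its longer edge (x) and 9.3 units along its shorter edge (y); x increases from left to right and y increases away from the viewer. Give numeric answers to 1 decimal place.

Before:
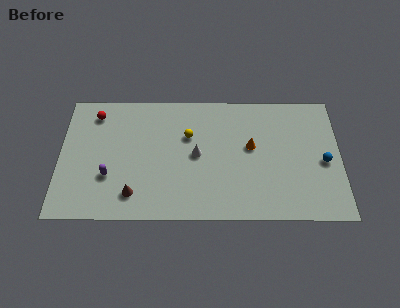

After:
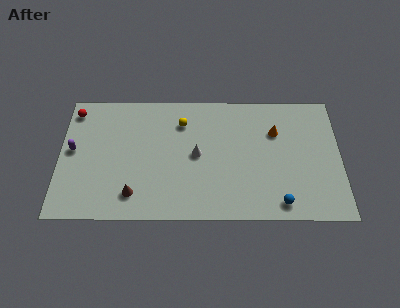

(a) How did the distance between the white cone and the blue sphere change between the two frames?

-1.6

Before: roughly 7.7 units apart; after: 6.1. That's 1.6 units closer together.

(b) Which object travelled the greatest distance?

the blue sphere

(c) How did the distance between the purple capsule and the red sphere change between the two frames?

-1.8

They were about 4.7 units apart before and 2.9 after — 1.8 units closer together.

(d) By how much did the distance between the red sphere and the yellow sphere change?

+0.7

Before: roughly 5.9 units apart; after: 6.6. That's 0.7 units further apart.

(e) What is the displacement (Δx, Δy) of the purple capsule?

(-2.2, 1.9)

The purple capsule started near (3.0, 3.1) and ended near (0.8, 5.0).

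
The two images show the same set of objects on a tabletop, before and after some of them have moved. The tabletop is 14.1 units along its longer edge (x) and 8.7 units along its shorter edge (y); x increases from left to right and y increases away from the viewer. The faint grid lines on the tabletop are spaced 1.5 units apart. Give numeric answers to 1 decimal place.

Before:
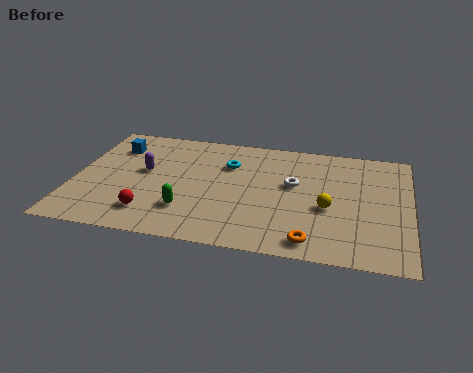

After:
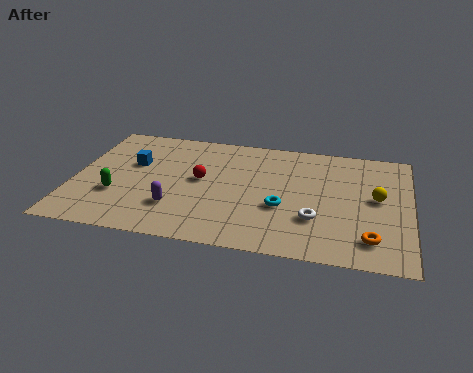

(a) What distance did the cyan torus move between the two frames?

3.7

From (6.4, 6.1) to (8.8, 3.3), the cyan torus covered √(2.4² + 2.8²) ≈ 3.7 units.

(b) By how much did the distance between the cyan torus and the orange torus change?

-2.2

They were about 6.2 units apart before and 4.0 after — 2.2 units closer together.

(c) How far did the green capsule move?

3.1

From (4.9, 2.3) to (1.9, 2.9), the green capsule covered √(3.0² + 0.6²) ≈ 3.1 units.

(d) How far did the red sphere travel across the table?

3.5

The red sphere was near (3.4, 1.8) before and (5.3, 4.7) after, so it travelled √(1.9² + 2.9²) ≈ 3.5 units.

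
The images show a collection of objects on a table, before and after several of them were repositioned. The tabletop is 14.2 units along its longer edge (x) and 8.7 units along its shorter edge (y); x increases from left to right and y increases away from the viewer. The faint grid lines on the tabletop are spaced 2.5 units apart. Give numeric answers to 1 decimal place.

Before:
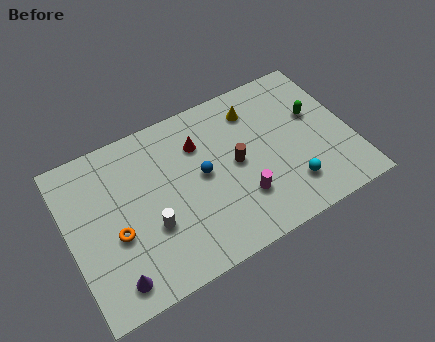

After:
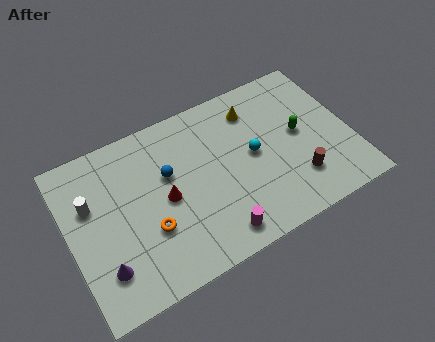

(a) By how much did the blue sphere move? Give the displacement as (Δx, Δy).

(-1.6, 0.8)

From the two frames, the blue sphere sits at roughly (6.7, 4.6) before and (5.1, 5.4) after.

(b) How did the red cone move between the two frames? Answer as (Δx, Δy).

(-2.0, -2.1)

The red cone was at about (6.8, 6.3) and moved to about (4.8, 4.2).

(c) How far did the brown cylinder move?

3.6

From (8.4, 4.4) to (11.2, 2.2), the brown cylinder covered √(2.8² + 2.2²) ≈ 3.6 units.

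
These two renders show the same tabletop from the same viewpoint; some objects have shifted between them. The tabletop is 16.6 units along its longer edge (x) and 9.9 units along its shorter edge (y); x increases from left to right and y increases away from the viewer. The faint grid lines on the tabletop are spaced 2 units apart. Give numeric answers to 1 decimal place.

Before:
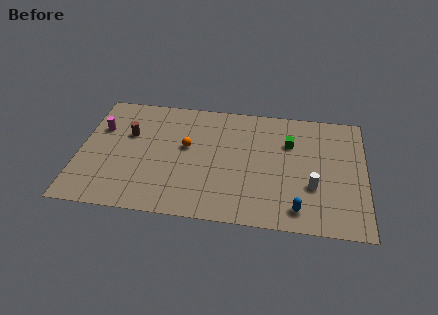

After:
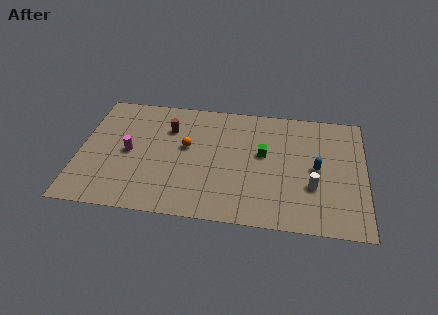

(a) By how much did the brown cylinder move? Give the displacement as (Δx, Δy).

(2.3, 0.8)

The brown cylinder was at about (2.8, 6.3) and moved to about (5.1, 7.1).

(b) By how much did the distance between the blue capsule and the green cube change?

-2.1

The distance was about 5.3 in the first image and 3.2 in the second, so they moved 2.1 units closer together.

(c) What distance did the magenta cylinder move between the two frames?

2.5

The magenta cylinder was near (1.1, 6.6) before and (2.9, 4.8) after, so it travelled √(1.8² + 1.8²) ≈ 2.5 units.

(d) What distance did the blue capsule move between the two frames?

3.5

The blue capsule moved from about (12.8, 1.5) to (13.8, 4.9), a distance of √(1.0² + 3.4²) ≈ 3.5.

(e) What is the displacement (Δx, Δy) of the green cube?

(-1.5, -1.1)

The green cube was at about (12.2, 6.8) and moved to about (10.7, 5.7).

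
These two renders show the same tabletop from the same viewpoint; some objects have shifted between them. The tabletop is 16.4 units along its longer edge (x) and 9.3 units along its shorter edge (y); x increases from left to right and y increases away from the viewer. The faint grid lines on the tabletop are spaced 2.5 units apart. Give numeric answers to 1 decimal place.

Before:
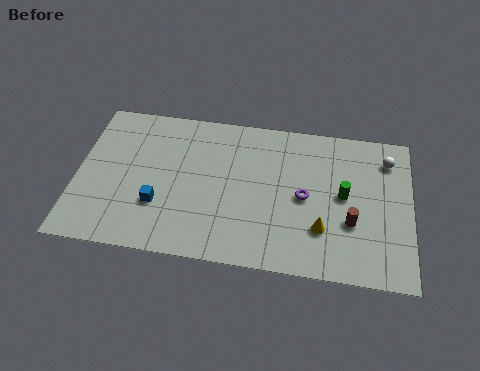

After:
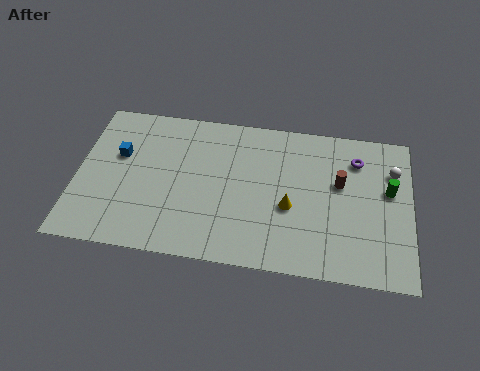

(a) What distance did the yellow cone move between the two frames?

1.9

From (12.1, 2.7) to (10.5, 3.8), the yellow cone covered √(1.6² + 1.1²) ≈ 1.9 units.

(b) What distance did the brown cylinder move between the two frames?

2.4

From (13.5, 3.3) to (12.9, 5.6), the brown cylinder covered √(0.6² + 2.3²) ≈ 2.4 units.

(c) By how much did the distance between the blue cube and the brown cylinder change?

+1.5

Before: roughly 9.4 units apart; after: 10.9. That's 1.5 units further apart.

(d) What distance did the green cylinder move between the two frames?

2.3

The green cylinder was near (13.1, 4.9) before and (15.3, 5.5) after, so it travelled √(2.2² + 0.6²) ≈ 2.3 units.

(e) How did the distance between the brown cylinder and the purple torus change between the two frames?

-0.8

They were about 2.6 units apart before and 1.8 after — 0.8 units closer together.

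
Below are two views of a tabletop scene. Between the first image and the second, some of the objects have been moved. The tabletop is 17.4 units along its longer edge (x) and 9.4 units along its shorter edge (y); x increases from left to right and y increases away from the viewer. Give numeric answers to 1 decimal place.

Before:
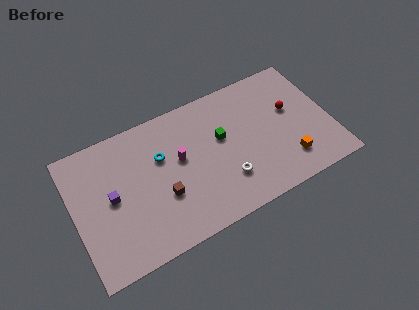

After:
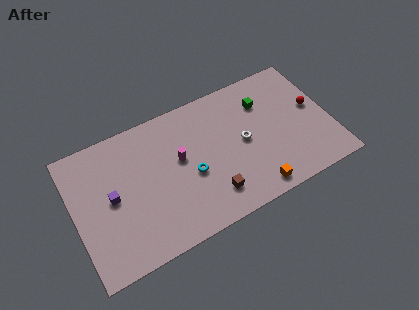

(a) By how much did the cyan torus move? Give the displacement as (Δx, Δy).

(1.8, -2.1)

From the two frames, the cyan torus sits at roughly (6.0, 6.1) before and (7.8, 4.0) after.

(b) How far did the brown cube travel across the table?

3.4

The brown cube moved from about (5.8, 3.4) to (8.9, 2.0), a distance of √(3.1² + 1.4²) ≈ 3.4.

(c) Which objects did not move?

the magenta cylinder and the purple cube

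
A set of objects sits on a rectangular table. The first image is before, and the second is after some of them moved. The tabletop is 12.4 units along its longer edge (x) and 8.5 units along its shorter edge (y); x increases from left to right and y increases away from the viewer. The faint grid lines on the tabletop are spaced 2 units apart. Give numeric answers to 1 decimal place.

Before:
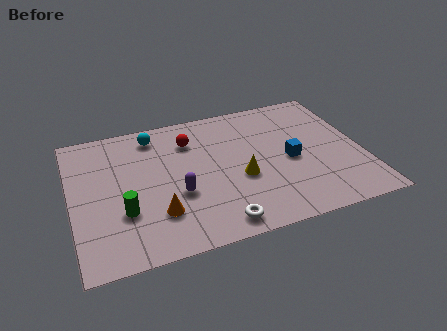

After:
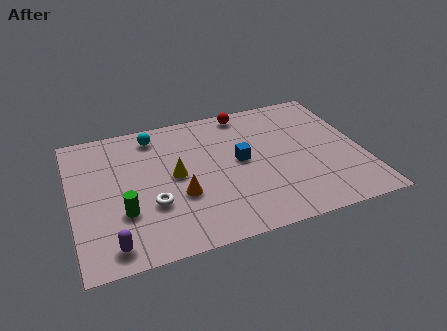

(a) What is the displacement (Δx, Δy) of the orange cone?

(1.0, 0.8)

From the two frames, the orange cone sits at roughly (3.5, 2.3) before and (4.5, 3.1) after.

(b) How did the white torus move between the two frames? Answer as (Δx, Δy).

(-2.6, 1.9)

The white torus was at about (5.9, 1.0) and moved to about (3.3, 2.9).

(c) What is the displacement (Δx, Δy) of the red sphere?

(2.5, 1.2)

The red sphere was at about (5.2, 6.4) and moved to about (7.7, 7.6).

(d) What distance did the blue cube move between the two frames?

2.2

The blue cube moved from about (9.3, 3.9) to (7.2, 4.5), a distance of √(2.1² + 0.6²) ≈ 2.2.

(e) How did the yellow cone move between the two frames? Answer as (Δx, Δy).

(-2.7, 1.0)

From the two frames, the yellow cone sits at roughly (7.1, 3.4) before and (4.4, 4.4) after.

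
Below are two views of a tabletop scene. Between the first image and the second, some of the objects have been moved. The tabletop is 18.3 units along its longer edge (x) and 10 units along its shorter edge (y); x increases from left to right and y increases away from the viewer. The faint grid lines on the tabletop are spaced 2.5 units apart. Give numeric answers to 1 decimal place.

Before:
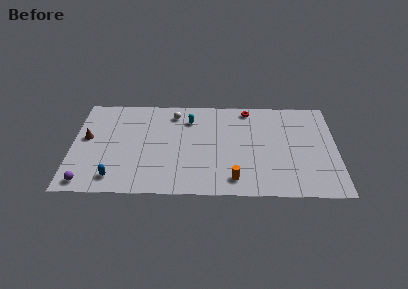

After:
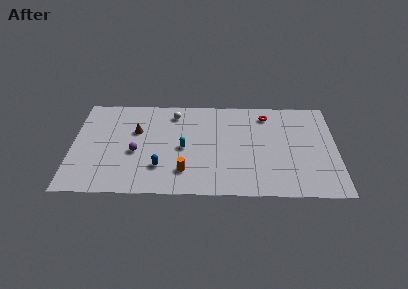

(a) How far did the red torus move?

1.4

The red torus moved from about (12.2, 8.9) to (13.5, 8.3), a distance of √(1.3² + 0.6²) ≈ 1.4.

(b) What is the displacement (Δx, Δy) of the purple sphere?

(3.3, 3.1)

The purple sphere was at about (1.1, 1.1) and moved to about (4.4, 4.2).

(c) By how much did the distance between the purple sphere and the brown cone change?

-2.3

Before: roughly 4.5 units apart; after: 2.2. That's 2.3 units closer together.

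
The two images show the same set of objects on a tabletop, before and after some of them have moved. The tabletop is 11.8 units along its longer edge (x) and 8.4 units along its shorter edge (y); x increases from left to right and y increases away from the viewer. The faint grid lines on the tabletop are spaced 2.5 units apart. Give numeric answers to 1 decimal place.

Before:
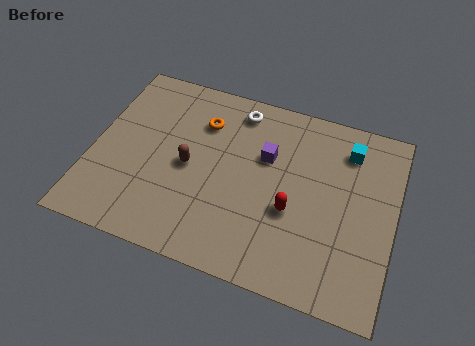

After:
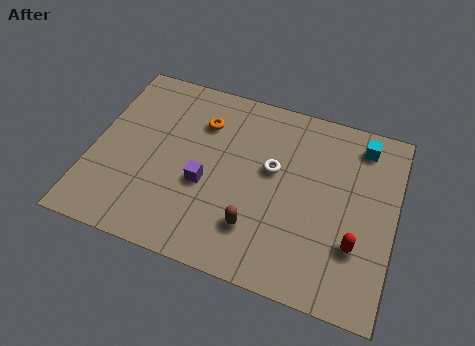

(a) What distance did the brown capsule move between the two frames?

3.4

The brown capsule was near (3.8, 4.0) before and (6.6, 2.1) after, so it travelled √(2.8² + 1.9²) ≈ 3.4 units.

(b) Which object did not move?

the orange torus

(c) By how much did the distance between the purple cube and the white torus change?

+0.7

They were about 2.2 units apart before and 2.9 after — 0.7 units further apart.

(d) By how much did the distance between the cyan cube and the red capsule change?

+0.6

They were about 3.9 units apart before and 4.5 after — 0.6 units further apart.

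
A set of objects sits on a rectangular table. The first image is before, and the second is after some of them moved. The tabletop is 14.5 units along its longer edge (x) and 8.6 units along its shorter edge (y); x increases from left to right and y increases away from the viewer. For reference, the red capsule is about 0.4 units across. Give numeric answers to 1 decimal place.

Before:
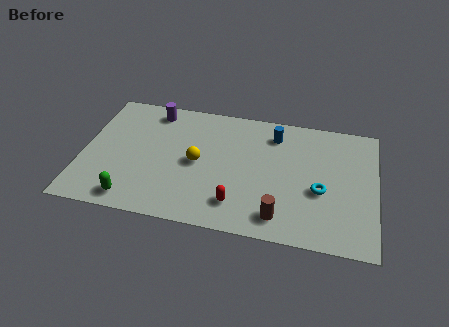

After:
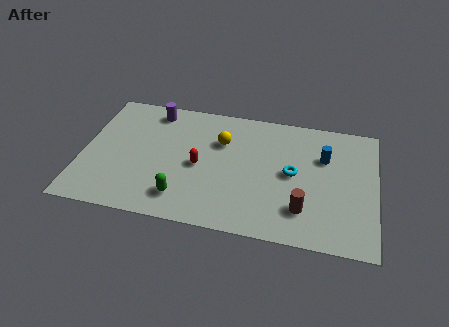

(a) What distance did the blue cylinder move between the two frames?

2.7

The blue cylinder moved from about (9.4, 6.9) to (11.9, 5.8), a distance of √(2.5² + 1.1²) ≈ 2.7.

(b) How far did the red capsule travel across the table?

3.0

From (7.8, 1.8) to (5.8, 4.0), the red capsule covered √(2.0² + 2.2²) ≈ 3.0 units.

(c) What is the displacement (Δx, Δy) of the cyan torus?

(-1.4, 0.9)

The cyan torus was at about (11.8, 3.5) and moved to about (10.4, 4.4).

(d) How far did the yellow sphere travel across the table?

2.0

The yellow sphere moved from about (5.7, 4.2) to (6.8, 5.9), a distance of √(1.1² + 1.7²) ≈ 2.0.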